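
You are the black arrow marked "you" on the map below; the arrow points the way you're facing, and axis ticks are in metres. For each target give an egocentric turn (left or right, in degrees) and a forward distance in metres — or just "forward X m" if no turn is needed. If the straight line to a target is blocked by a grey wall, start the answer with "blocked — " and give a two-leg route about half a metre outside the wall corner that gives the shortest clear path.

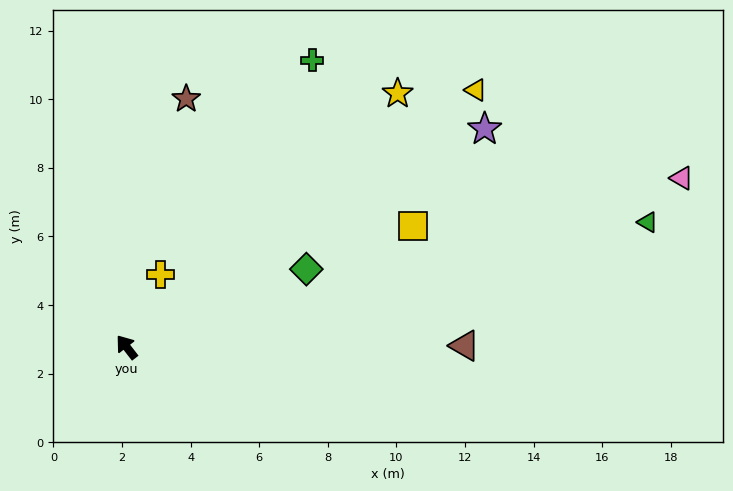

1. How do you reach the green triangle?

turn right 114°, forward 15.6 m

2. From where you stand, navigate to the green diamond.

turn right 104°, forward 5.7 m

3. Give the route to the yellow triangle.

turn right 91°, forward 12.6 m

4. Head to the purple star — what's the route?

turn right 96°, forward 12.2 m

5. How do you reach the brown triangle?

turn right 128°, forward 9.9 m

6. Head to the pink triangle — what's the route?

turn right 111°, forward 16.9 m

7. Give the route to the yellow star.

turn right 85°, forward 10.8 m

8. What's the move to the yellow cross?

turn right 63°, forward 2.3 m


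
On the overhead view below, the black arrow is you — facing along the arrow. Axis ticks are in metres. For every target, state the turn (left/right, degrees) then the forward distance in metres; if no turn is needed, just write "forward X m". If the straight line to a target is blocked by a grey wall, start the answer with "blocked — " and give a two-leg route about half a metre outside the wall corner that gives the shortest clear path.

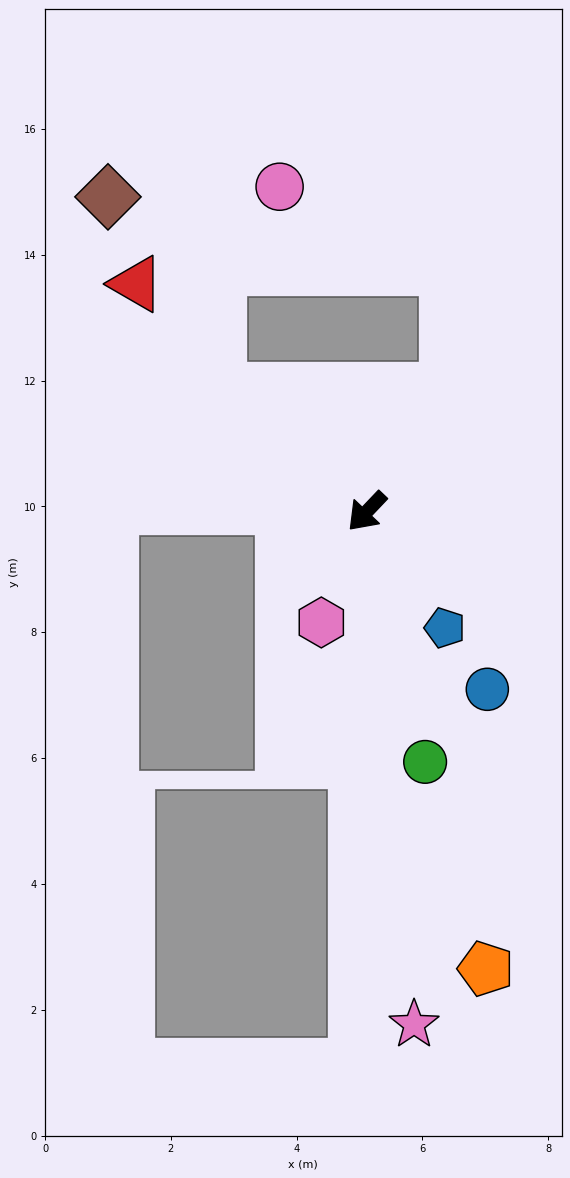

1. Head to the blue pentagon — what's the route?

turn left 77°, forward 2.2 m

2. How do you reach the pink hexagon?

turn left 21°, forward 1.9 m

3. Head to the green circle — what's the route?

turn left 57°, forward 4.1 m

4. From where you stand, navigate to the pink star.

turn left 49°, forward 8.2 m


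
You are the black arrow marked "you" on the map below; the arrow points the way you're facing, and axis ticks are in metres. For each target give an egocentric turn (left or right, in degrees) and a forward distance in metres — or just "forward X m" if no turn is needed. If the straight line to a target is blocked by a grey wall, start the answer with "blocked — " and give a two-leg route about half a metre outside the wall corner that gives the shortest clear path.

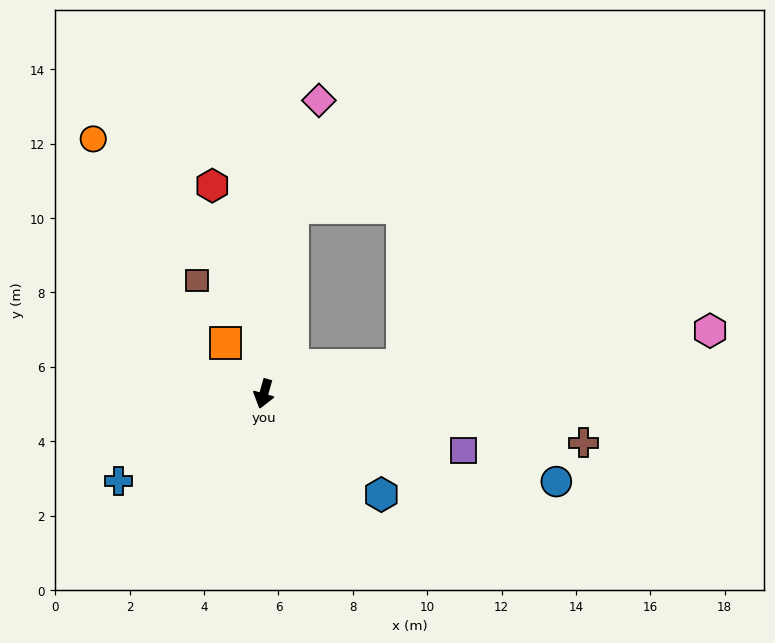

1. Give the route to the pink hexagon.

turn left 114°, forward 12.1 m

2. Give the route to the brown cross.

turn left 97°, forward 8.7 m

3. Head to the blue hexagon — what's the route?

turn left 65°, forward 4.2 m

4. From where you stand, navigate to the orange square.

turn right 127°, forward 1.7 m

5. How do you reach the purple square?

turn left 90°, forward 5.6 m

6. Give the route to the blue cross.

turn right 43°, forward 4.6 m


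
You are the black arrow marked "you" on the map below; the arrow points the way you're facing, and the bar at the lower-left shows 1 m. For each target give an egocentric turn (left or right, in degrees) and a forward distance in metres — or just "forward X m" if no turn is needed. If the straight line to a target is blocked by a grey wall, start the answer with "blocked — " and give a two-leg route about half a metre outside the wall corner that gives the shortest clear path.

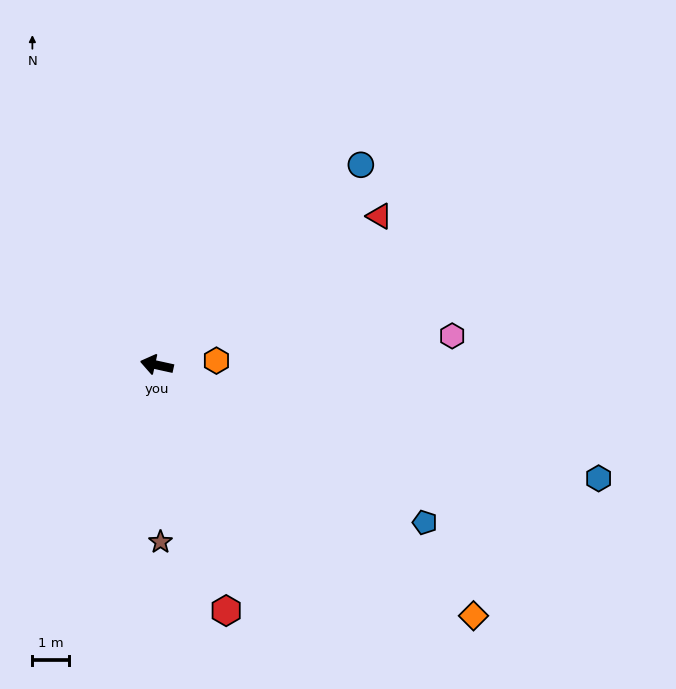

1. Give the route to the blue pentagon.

turn left 162°, forward 8.6 m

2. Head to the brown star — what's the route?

turn left 104°, forward 4.9 m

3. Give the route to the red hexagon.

turn left 118°, forward 7.0 m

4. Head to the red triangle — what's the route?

turn right 134°, forward 7.4 m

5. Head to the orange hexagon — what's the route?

turn right 163°, forward 1.6 m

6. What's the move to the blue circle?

turn right 123°, forward 7.9 m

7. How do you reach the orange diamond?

turn left 154°, forward 11.1 m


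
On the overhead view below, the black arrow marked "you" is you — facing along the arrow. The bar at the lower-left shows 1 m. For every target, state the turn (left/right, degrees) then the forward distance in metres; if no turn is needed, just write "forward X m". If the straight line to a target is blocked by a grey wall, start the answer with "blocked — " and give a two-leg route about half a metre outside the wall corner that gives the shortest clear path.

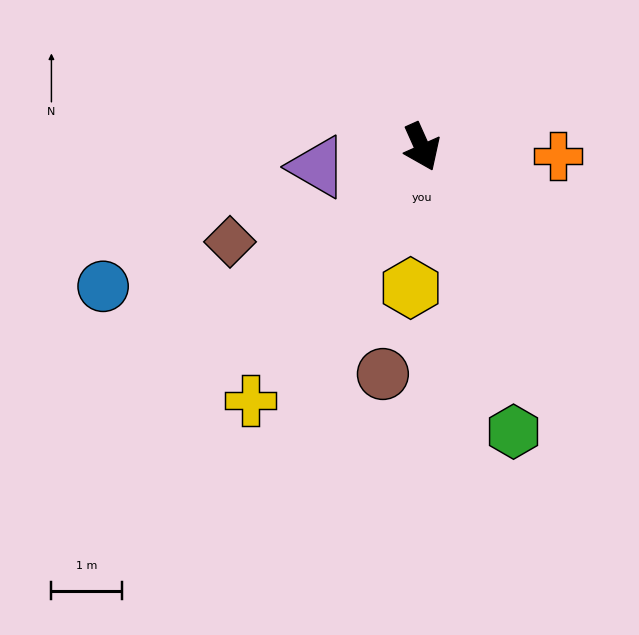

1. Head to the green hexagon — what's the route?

turn right 6°, forward 4.2 m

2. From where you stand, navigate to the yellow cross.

turn right 58°, forward 4.3 m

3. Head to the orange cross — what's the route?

turn left 62°, forward 1.9 m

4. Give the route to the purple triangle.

turn right 103°, forward 1.5 m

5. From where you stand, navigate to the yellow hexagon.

turn right 29°, forward 2.0 m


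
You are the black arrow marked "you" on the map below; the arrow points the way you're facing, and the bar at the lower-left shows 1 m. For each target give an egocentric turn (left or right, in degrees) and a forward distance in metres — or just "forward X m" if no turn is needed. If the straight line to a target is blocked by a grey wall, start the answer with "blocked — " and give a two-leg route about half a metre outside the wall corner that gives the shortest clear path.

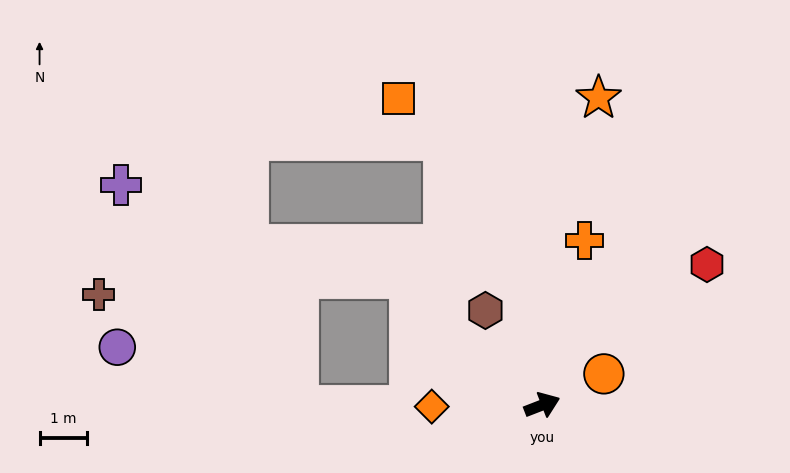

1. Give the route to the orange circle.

turn left 6°, forward 1.5 m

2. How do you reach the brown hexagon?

turn left 100°, forward 2.3 m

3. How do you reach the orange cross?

turn left 54°, forward 3.6 m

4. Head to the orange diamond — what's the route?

turn left 160°, forward 2.3 m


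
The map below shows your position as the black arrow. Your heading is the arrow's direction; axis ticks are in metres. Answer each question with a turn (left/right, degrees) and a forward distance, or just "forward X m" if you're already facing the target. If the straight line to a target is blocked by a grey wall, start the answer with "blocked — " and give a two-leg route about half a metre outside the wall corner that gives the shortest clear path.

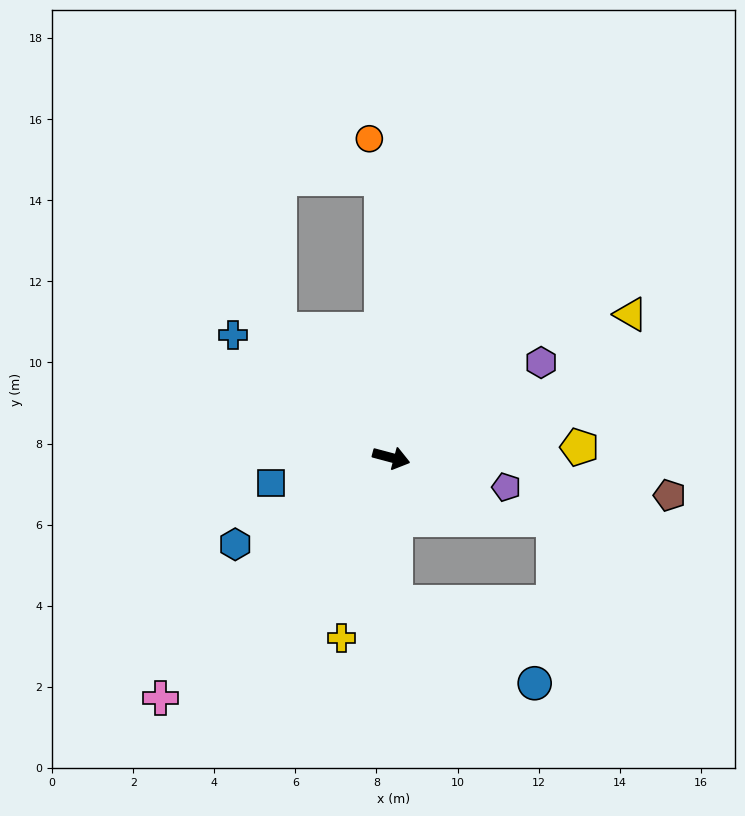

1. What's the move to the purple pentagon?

forward 2.9 m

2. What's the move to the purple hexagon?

turn left 47°, forward 4.4 m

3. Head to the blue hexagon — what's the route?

turn right 136°, forward 4.4 m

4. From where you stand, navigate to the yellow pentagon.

turn left 18°, forward 4.6 m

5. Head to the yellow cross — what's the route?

turn right 90°, forward 4.6 m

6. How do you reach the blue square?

turn right 153°, forward 3.0 m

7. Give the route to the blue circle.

blocked — turn right 73°, forward 3.6 m, then turn left 58°, forward 4.0 m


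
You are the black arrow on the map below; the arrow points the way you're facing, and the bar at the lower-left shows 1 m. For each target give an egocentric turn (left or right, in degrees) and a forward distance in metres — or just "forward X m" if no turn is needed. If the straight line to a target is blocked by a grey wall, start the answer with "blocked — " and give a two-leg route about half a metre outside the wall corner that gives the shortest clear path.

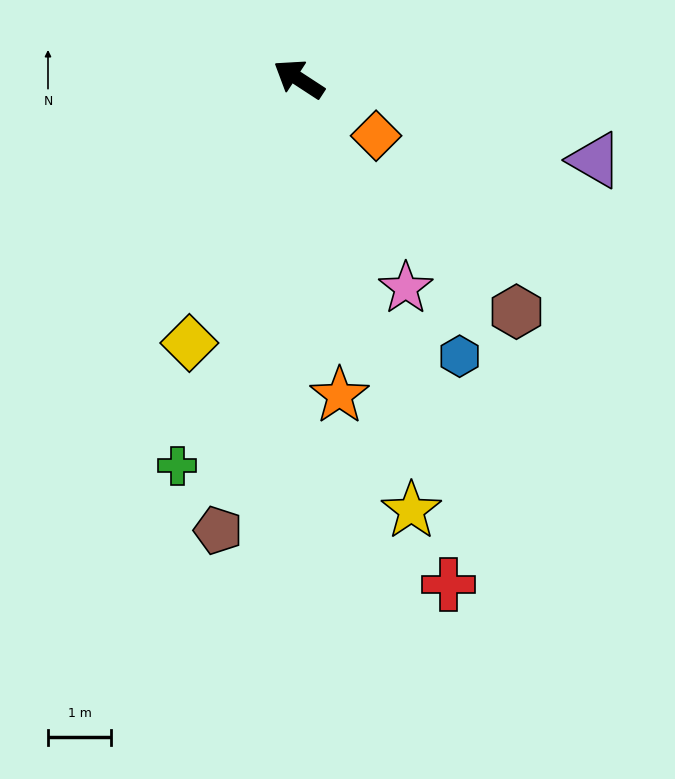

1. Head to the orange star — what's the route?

turn left 130°, forward 5.0 m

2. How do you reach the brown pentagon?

turn left 113°, forward 7.2 m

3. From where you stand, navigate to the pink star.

turn left 150°, forward 3.7 m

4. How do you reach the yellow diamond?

turn left 101°, forward 4.5 m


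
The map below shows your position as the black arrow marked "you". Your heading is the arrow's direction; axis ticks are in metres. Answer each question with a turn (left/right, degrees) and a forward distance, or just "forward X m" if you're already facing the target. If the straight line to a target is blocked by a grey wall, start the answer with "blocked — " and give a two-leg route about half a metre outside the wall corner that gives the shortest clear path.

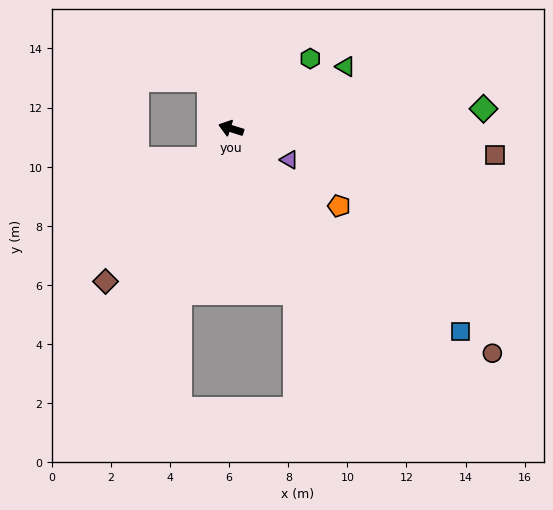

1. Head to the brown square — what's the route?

turn right 168°, forward 9.0 m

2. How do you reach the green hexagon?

turn right 121°, forward 3.6 m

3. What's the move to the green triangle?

turn right 134°, forward 4.4 m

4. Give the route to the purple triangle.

turn left 169°, forward 2.2 m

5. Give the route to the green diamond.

turn right 158°, forward 8.6 m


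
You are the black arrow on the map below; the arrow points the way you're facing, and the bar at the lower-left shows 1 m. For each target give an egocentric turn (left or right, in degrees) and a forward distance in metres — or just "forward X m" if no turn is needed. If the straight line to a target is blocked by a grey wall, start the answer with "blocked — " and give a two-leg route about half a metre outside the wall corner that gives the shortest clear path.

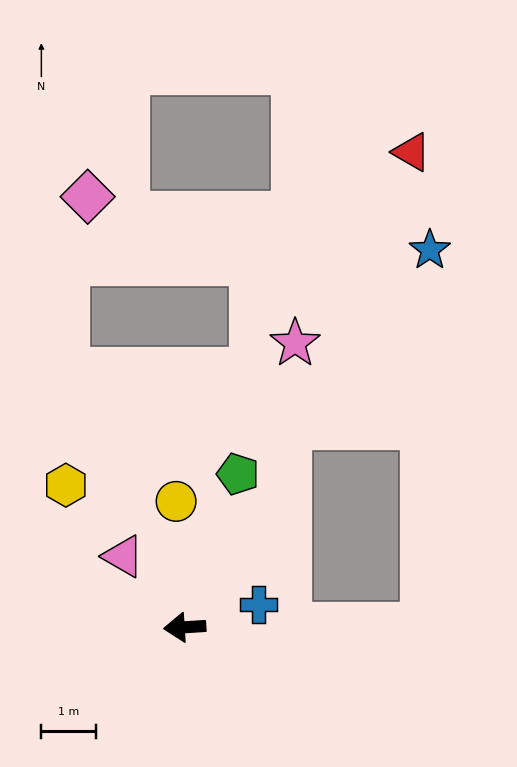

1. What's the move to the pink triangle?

turn right 53°, forward 1.7 m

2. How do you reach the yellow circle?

turn right 90°, forward 2.3 m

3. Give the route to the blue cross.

turn right 167°, forward 1.4 m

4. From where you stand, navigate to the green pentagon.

turn right 113°, forward 3.0 m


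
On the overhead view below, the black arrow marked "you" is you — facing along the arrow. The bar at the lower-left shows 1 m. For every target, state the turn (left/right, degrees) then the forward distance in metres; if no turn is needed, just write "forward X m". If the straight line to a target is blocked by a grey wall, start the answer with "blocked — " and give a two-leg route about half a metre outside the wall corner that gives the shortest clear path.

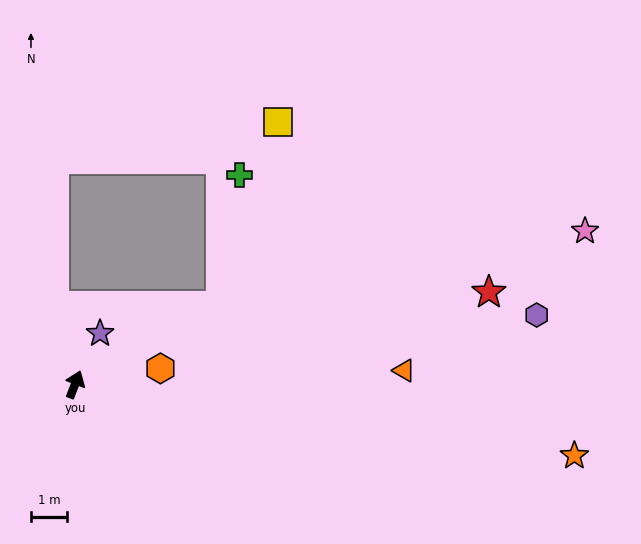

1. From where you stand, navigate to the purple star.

turn right 5°, forward 1.6 m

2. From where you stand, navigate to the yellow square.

blocked — turn right 41°, forward 4.6 m, then turn left 45°, forward 5.3 m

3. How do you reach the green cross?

blocked — turn right 41°, forward 4.6 m, then turn left 54°, forward 3.7 m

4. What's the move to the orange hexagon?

turn right 58°, forward 2.4 m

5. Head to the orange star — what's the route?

turn right 77°, forward 14.0 m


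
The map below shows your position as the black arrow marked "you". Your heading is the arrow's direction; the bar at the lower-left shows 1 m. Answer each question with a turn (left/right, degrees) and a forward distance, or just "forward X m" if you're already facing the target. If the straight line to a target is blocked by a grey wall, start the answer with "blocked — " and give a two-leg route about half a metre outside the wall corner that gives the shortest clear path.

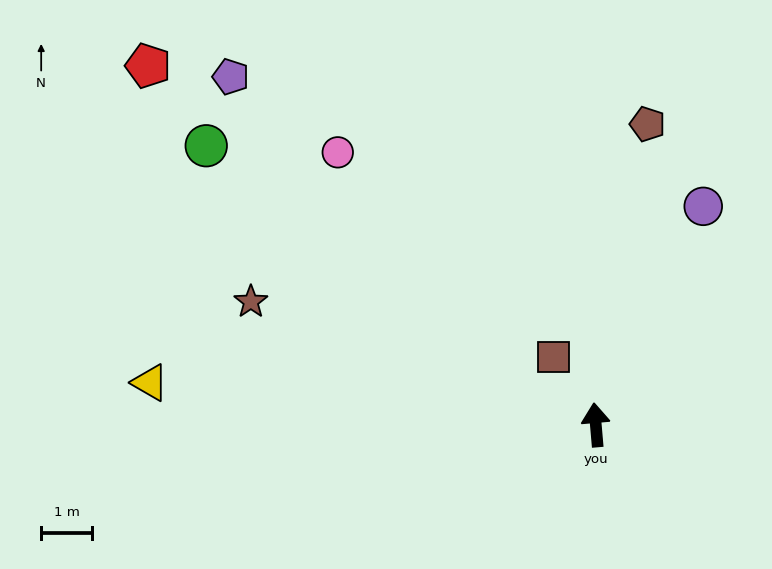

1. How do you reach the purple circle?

turn right 31°, forward 4.8 m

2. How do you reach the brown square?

turn left 27°, forward 1.6 m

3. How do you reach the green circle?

turn left 49°, forward 9.4 m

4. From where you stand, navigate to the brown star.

turn left 65°, forward 7.2 m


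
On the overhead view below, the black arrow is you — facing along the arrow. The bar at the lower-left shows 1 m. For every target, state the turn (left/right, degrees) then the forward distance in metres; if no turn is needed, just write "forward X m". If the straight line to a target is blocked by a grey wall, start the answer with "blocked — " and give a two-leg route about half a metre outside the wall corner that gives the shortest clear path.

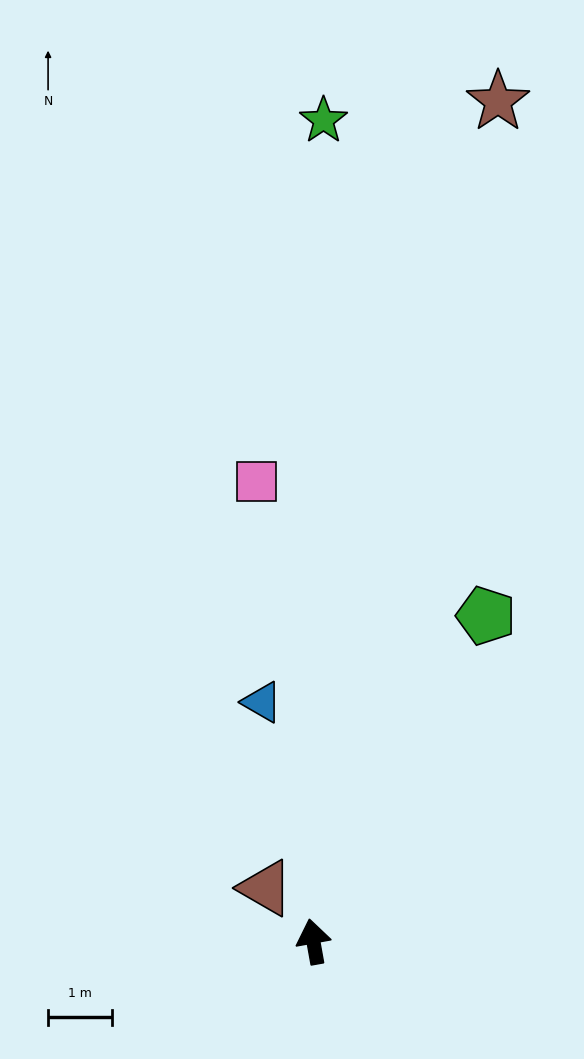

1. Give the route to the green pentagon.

turn right 38°, forward 5.8 m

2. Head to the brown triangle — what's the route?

turn left 32°, forward 1.1 m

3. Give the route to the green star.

turn right 11°, forward 12.9 m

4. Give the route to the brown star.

turn right 23°, forward 13.5 m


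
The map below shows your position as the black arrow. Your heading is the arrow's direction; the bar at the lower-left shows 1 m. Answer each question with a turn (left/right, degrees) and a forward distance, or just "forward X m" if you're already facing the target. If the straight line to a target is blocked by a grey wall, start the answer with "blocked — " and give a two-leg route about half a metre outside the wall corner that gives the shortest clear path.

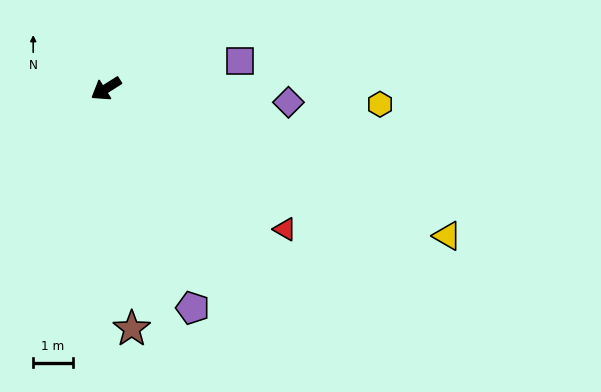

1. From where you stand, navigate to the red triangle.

turn left 110°, forward 5.8 m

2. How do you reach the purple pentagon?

turn left 79°, forward 6.0 m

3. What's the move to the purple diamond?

turn left 143°, forward 4.7 m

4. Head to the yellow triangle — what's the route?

turn left 124°, forward 9.5 m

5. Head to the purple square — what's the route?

turn left 159°, forward 3.5 m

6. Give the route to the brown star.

turn left 64°, forward 6.1 m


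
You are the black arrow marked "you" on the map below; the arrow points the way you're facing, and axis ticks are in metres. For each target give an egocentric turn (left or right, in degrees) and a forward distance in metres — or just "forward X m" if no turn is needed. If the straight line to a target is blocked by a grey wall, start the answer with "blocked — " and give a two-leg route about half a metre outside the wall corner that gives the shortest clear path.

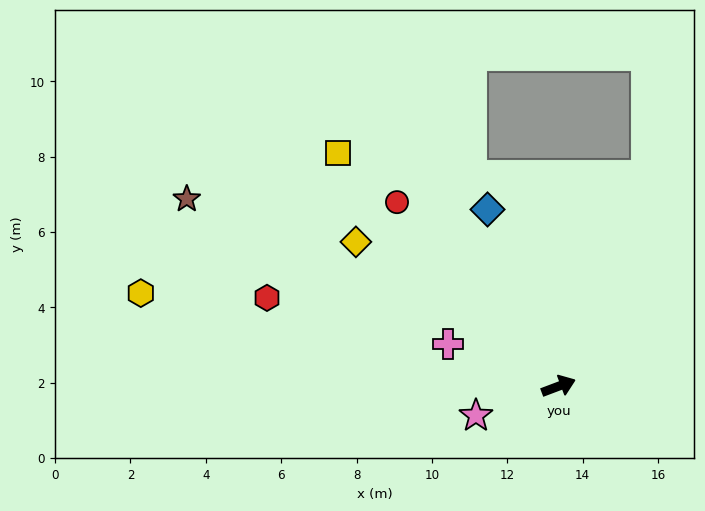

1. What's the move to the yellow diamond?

turn left 124°, forward 6.6 m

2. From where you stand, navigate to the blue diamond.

turn left 91°, forward 5.1 m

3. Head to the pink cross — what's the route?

turn left 138°, forward 3.1 m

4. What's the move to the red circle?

turn left 111°, forward 6.5 m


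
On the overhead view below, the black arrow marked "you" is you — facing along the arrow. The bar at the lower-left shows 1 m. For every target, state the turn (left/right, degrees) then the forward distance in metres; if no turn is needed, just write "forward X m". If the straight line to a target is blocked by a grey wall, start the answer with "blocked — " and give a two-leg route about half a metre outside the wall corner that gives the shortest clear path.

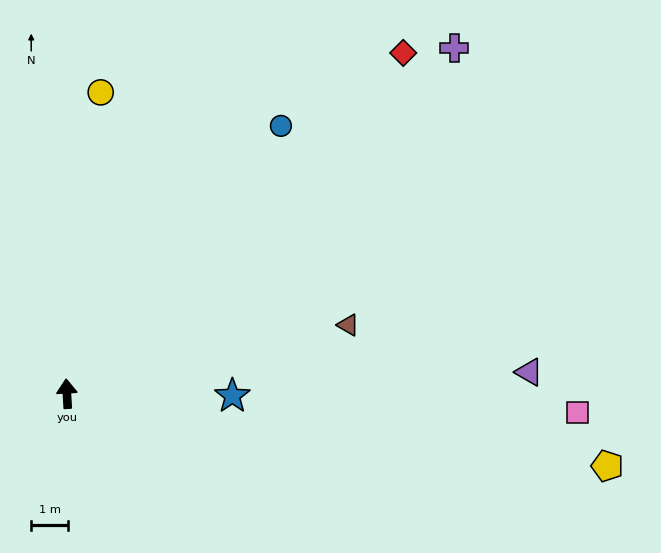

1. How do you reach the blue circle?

turn right 42°, forward 9.3 m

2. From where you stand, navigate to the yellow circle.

turn right 10°, forward 8.2 m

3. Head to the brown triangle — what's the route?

turn right 80°, forward 7.9 m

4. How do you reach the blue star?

turn right 94°, forward 4.5 m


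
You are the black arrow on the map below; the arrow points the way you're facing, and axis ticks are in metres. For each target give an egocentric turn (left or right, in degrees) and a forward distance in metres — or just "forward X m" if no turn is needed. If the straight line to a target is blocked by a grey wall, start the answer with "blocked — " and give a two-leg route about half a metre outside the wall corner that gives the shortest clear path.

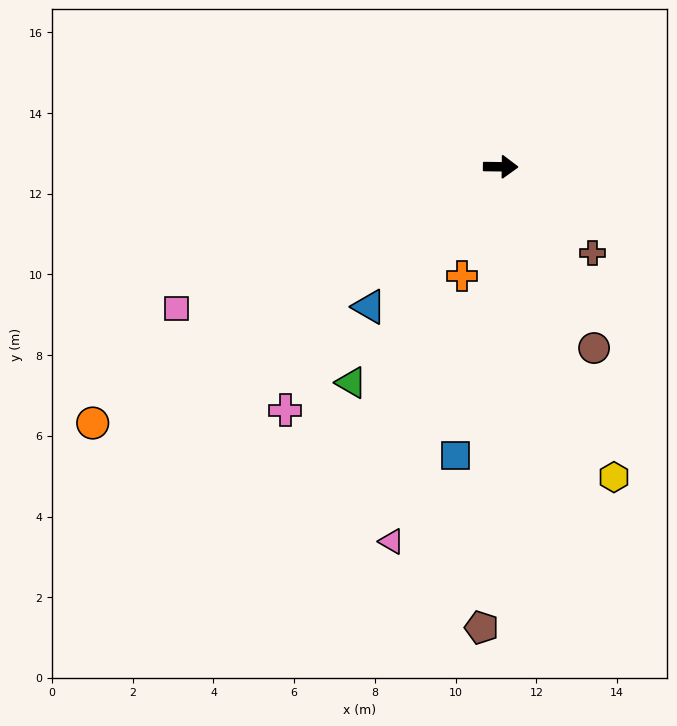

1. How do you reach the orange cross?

turn right 109°, forward 2.9 m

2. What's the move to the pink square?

turn right 156°, forward 8.8 m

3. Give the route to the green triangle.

turn right 124°, forward 6.5 m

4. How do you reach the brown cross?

turn right 43°, forward 3.1 m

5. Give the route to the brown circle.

turn right 62°, forward 5.1 m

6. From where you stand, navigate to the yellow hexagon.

turn right 69°, forward 8.2 m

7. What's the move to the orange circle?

turn right 147°, forward 11.9 m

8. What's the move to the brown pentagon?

turn right 92°, forward 11.4 m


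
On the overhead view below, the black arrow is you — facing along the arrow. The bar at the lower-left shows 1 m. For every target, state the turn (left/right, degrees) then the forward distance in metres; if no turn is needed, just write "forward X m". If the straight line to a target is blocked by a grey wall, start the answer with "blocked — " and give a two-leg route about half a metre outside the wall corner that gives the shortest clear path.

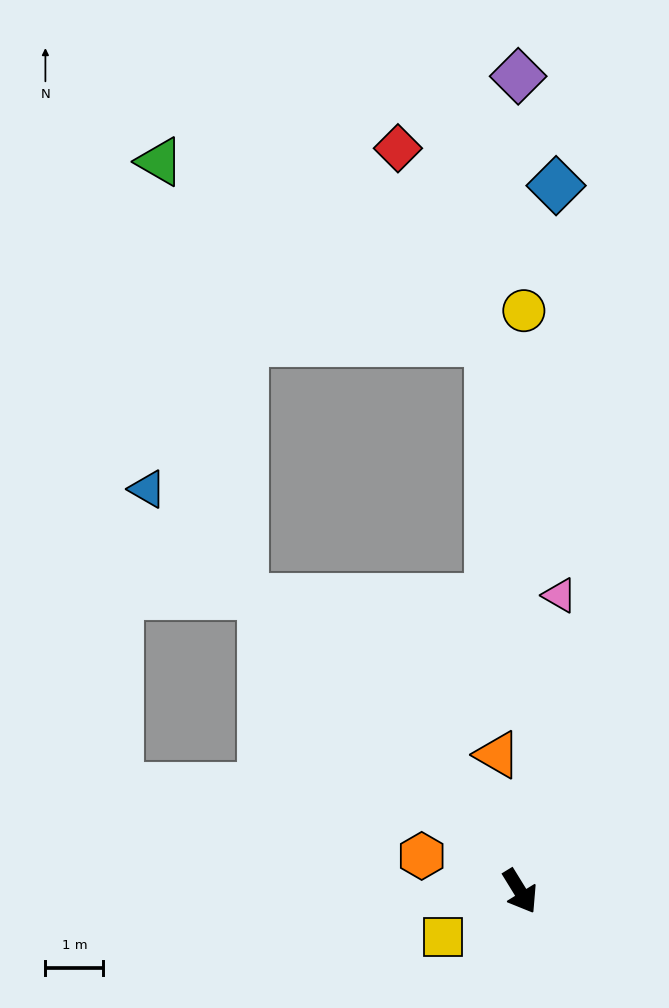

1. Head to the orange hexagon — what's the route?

turn right 141°, forward 1.8 m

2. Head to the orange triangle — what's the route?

turn left 158°, forward 2.4 m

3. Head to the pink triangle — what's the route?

turn left 141°, forward 5.2 m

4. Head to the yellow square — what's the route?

turn right 91°, forward 1.5 m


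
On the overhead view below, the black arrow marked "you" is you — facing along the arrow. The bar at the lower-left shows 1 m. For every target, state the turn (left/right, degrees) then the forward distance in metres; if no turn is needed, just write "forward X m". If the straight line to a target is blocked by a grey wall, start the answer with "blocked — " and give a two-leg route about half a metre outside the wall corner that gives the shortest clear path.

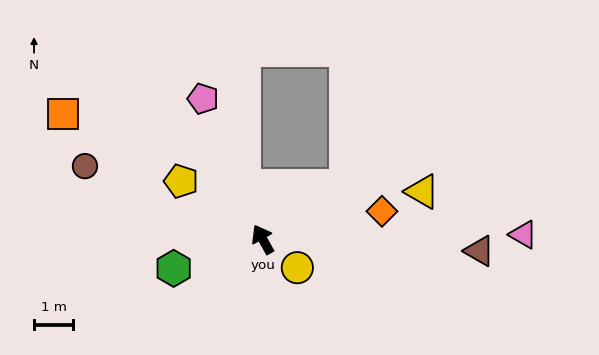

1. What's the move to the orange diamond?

turn right 106°, forward 3.2 m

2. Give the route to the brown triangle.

turn right 122°, forward 5.6 m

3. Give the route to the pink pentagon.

turn right 6°, forward 3.9 m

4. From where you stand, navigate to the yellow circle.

turn right 159°, forward 1.2 m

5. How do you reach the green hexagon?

turn left 79°, forward 2.4 m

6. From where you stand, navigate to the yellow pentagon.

turn left 25°, forward 2.6 m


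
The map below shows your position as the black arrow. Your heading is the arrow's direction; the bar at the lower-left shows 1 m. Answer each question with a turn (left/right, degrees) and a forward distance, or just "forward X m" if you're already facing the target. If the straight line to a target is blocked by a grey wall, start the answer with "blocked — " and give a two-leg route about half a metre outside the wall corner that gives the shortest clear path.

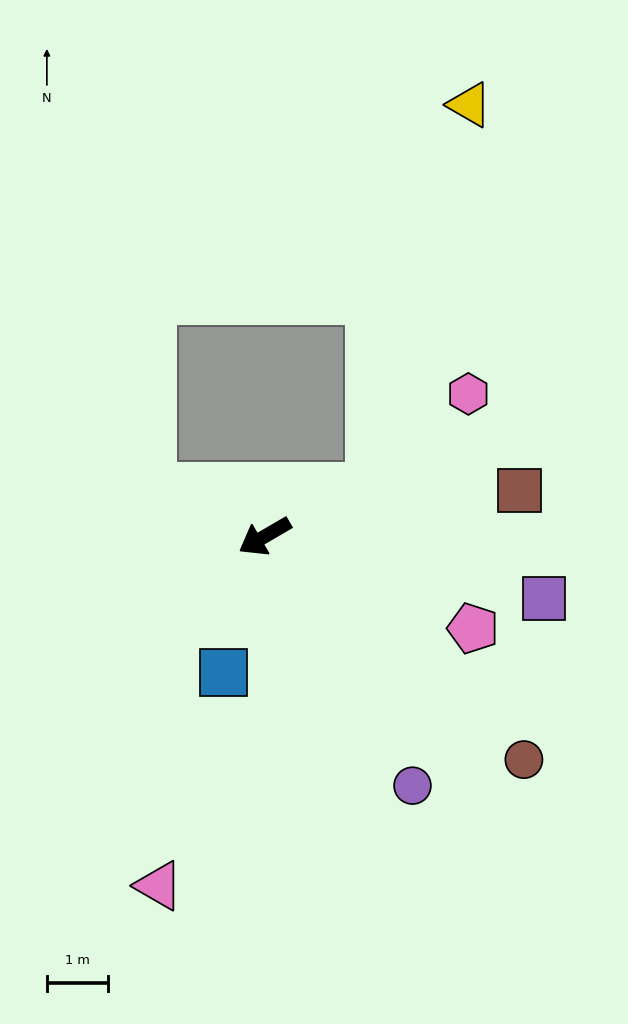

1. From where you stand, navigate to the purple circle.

turn left 90°, forward 4.8 m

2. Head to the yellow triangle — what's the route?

blocked — turn left 174°, forward 1.9 m, then turn left 51°, forward 6.5 m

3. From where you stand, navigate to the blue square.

turn left 43°, forward 2.3 m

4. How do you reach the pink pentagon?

turn left 126°, forward 3.7 m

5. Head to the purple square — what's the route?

turn left 137°, forward 4.7 m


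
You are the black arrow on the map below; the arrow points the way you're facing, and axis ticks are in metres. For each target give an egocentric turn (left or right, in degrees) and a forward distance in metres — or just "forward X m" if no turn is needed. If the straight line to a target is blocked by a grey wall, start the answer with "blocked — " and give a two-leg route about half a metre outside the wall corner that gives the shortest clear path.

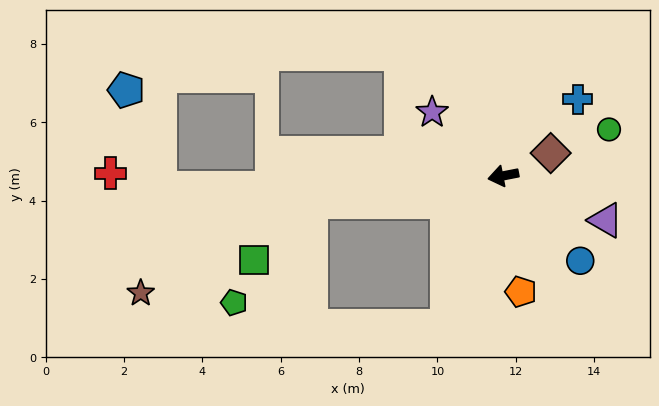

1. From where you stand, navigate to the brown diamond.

turn right 165°, forward 1.3 m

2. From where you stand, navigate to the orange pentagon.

turn left 88°, forward 3.0 m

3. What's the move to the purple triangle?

turn left 145°, forward 2.8 m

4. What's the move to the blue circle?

turn left 121°, forward 2.9 m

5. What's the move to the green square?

blocked — turn right 3°, forward 4.9 m, then turn left 37°, forward 2.1 m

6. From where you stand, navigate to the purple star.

turn right 53°, forward 2.4 m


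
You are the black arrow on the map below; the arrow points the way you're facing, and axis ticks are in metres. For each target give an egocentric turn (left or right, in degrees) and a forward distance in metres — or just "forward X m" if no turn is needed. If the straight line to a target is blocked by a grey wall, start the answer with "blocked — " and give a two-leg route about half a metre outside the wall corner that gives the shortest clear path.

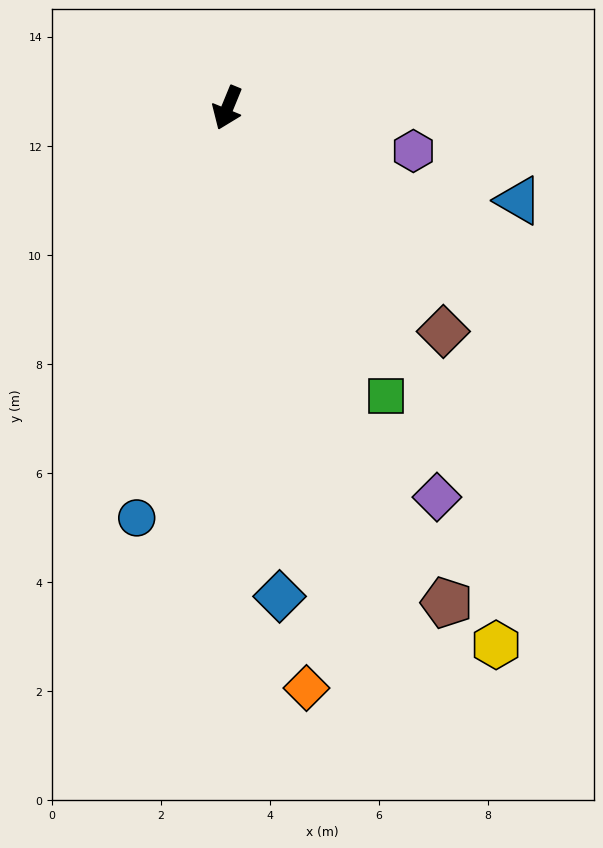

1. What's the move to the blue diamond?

turn left 28°, forward 9.0 m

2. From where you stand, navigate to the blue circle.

turn left 10°, forward 7.7 m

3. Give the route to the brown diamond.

turn left 66°, forward 5.7 m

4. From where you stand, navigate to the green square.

turn left 51°, forward 6.0 m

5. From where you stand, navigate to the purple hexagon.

turn left 99°, forward 3.5 m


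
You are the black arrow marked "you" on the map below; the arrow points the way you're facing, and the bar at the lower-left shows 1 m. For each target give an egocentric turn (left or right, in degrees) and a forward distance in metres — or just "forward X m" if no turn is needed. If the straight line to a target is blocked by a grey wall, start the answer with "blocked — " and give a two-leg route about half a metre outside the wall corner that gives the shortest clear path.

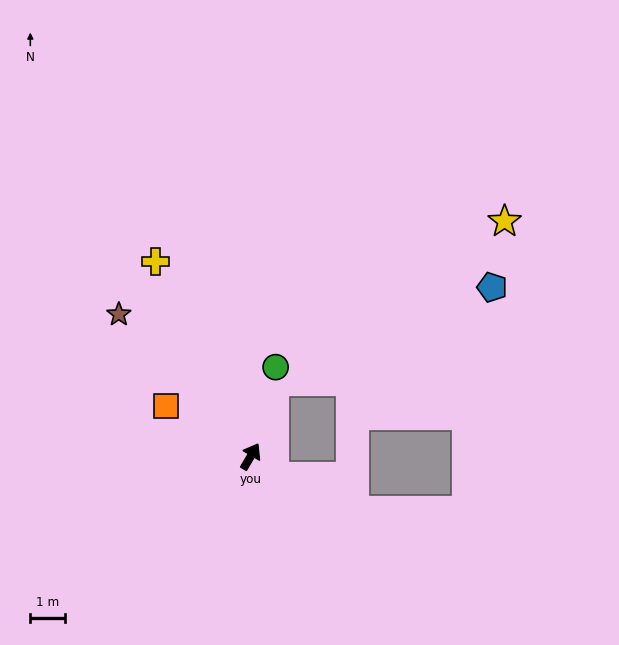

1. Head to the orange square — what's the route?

turn left 90°, forward 2.9 m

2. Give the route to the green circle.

turn left 15°, forward 2.7 m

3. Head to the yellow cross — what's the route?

turn left 56°, forward 6.3 m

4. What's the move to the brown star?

turn left 73°, forward 5.6 m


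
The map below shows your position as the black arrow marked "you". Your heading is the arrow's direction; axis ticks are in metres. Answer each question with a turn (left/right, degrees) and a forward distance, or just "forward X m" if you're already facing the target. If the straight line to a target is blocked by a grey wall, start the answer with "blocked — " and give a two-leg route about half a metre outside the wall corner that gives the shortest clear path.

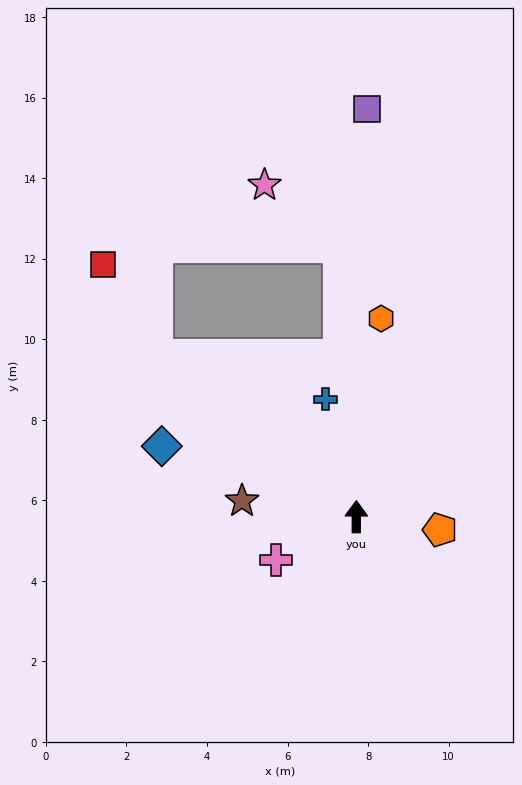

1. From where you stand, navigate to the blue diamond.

turn left 70°, forward 5.1 m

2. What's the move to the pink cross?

turn left 118°, forward 2.3 m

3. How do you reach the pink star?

blocked — turn left 4°, forward 6.7 m, then turn left 48°, forward 2.4 m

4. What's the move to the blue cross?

turn left 15°, forward 3.0 m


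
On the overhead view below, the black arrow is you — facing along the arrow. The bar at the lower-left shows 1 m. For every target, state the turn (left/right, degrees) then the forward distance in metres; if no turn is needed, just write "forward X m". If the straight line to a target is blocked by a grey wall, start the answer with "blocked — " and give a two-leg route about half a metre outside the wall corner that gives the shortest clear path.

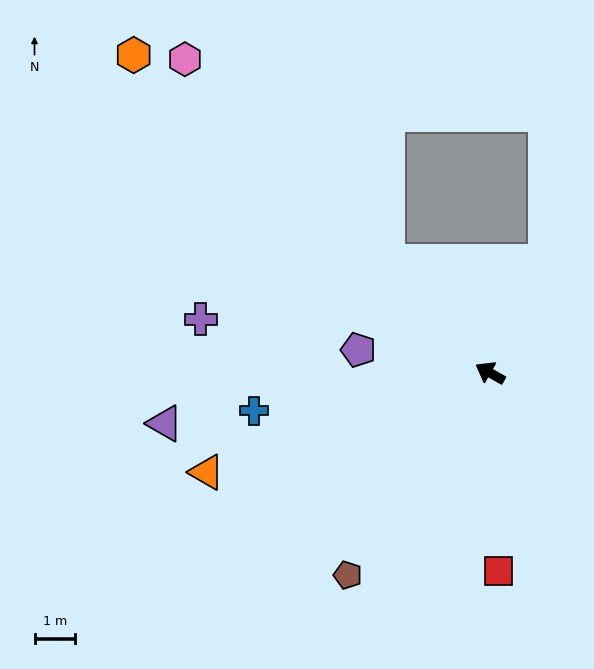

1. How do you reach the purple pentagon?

turn left 20°, forward 3.3 m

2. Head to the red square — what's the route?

turn left 122°, forward 4.9 m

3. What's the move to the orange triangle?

turn left 49°, forward 7.4 m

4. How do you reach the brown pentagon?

turn left 85°, forward 6.1 m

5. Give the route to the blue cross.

turn left 39°, forward 5.9 m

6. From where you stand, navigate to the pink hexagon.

turn right 16°, forward 10.8 m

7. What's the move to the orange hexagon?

turn right 12°, forward 11.7 m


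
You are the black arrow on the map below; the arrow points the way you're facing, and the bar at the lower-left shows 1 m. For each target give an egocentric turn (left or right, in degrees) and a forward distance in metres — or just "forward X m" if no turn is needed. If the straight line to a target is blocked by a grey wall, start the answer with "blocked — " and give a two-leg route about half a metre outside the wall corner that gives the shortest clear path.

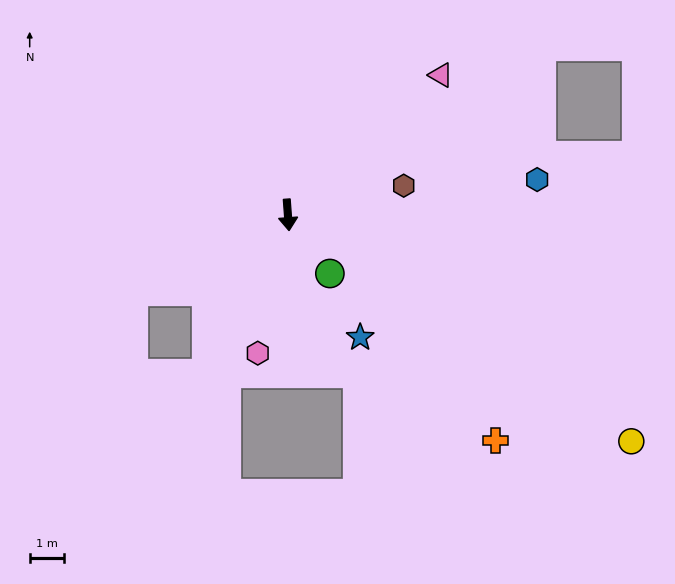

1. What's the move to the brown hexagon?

turn left 100°, forward 3.5 m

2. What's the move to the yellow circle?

turn left 52°, forward 12.0 m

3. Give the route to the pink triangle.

turn left 128°, forward 6.0 m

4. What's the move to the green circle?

turn left 31°, forward 2.1 m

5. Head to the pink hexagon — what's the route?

turn right 16°, forward 4.1 m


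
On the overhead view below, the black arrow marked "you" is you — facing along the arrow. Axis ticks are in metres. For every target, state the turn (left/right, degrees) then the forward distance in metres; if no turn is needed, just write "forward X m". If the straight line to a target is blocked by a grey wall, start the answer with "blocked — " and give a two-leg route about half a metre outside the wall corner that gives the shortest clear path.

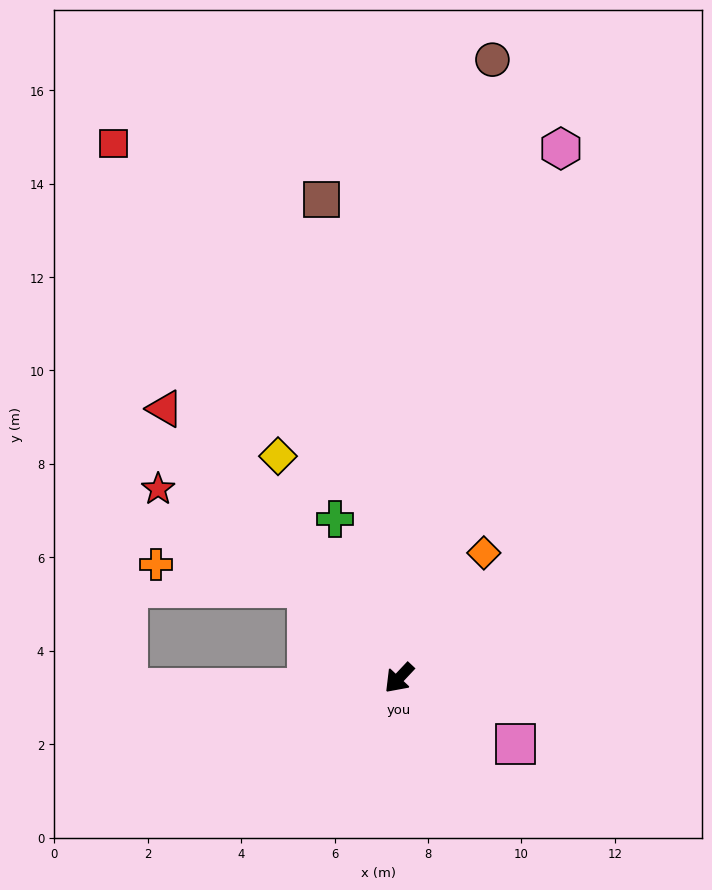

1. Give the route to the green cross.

turn right 115°, forward 3.7 m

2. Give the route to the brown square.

turn right 128°, forward 10.4 m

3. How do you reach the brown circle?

turn right 145°, forward 13.4 m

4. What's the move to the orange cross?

blocked — turn right 91°, forward 2.7 m, then turn left 35°, forward 3.3 m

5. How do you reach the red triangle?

turn right 96°, forward 7.6 m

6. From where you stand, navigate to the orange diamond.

turn right 171°, forward 3.2 m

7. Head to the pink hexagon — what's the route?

turn right 154°, forward 11.9 m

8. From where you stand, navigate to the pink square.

turn left 104°, forward 2.9 m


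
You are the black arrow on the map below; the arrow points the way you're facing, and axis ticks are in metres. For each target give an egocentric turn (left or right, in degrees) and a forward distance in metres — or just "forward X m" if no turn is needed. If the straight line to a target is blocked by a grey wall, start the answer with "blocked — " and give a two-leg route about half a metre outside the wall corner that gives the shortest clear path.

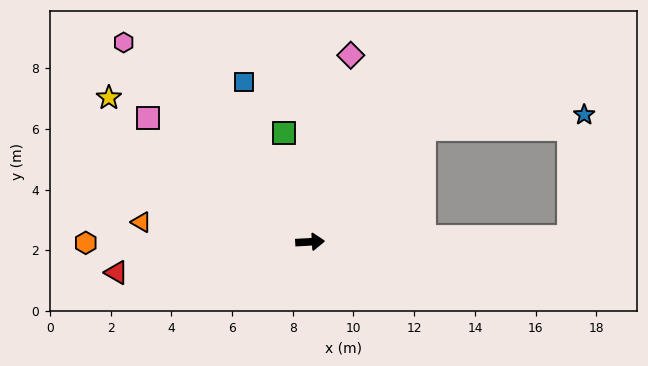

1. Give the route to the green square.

turn left 100°, forward 3.7 m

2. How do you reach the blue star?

blocked — turn left 42°, forward 5.3 m, then turn right 40°, forward 5.3 m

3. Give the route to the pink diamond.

turn left 75°, forward 6.3 m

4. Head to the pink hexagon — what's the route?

turn left 130°, forward 9.0 m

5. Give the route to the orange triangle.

turn left 170°, forward 5.6 m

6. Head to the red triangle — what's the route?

turn right 174°, forward 6.5 m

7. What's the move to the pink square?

turn left 139°, forward 6.7 m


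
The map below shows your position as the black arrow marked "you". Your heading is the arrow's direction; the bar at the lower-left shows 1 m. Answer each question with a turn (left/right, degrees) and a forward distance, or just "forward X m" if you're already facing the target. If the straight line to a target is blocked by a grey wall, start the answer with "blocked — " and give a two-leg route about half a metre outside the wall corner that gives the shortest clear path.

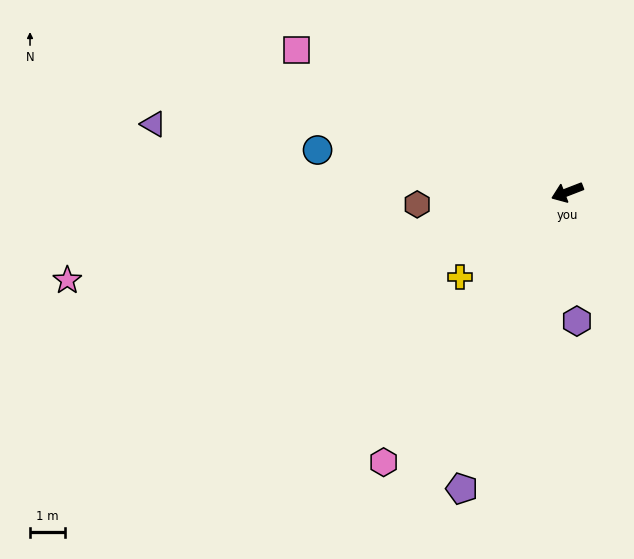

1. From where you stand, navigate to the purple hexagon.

turn left 73°, forward 3.8 m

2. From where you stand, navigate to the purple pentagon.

turn left 49°, forward 9.1 m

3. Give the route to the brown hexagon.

turn right 17°, forward 4.4 m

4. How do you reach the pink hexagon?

turn left 35°, forward 9.5 m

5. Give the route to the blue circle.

turn right 31°, forward 7.3 m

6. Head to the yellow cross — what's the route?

turn left 17°, forward 4.0 m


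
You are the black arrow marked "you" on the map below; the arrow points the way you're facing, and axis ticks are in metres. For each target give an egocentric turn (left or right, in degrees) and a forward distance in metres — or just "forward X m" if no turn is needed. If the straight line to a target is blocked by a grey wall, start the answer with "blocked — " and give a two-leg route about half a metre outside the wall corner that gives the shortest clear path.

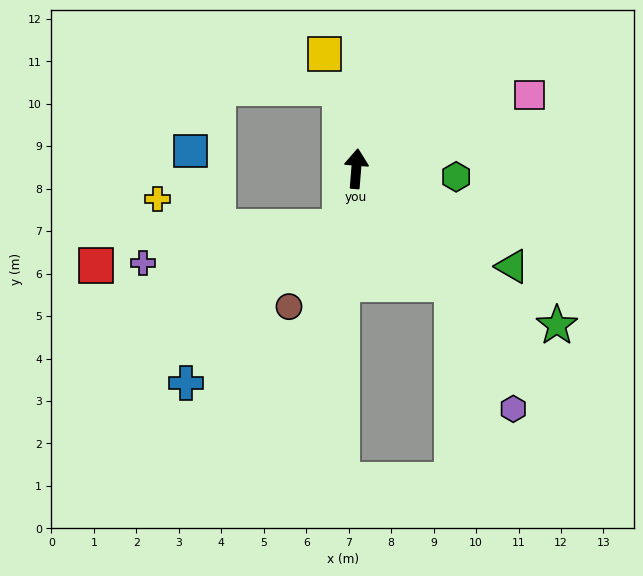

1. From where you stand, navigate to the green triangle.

turn right 117°, forward 4.3 m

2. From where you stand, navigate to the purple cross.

blocked — turn left 169°, forward 1.4 m, then turn right 64°, forward 4.7 m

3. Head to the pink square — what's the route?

turn right 62°, forward 4.4 m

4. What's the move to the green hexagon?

turn right 90°, forward 2.4 m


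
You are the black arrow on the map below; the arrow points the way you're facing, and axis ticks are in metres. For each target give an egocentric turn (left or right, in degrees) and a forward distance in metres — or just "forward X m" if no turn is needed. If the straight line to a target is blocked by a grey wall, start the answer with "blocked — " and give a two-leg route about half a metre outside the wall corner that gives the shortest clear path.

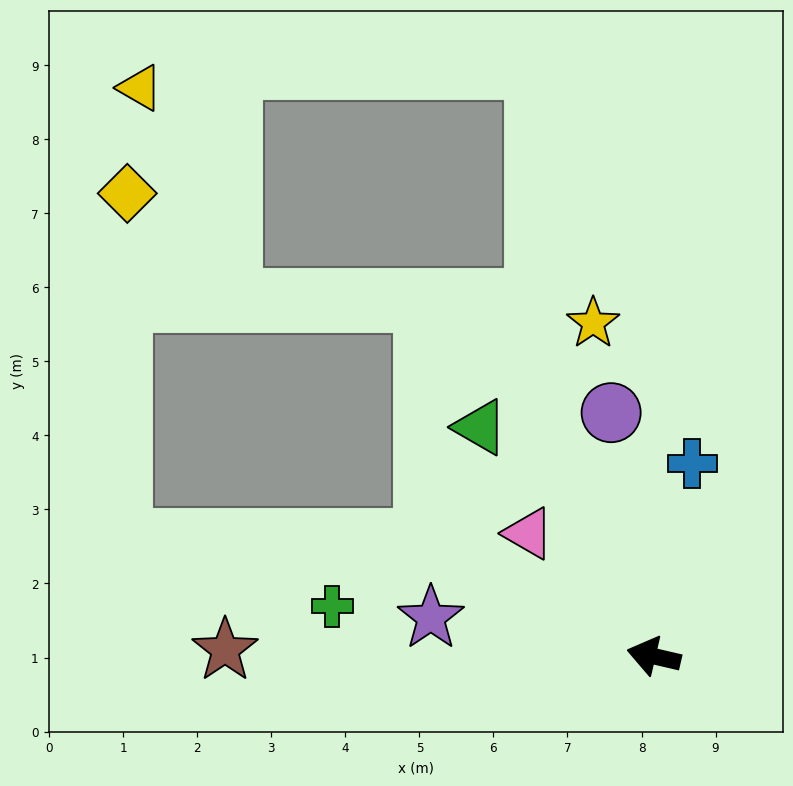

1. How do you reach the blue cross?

turn right 88°, forward 2.7 m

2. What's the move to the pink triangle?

turn right 31°, forward 2.4 m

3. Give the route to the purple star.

turn left 3°, forward 3.1 m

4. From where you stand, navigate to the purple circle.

turn right 67°, forward 3.3 m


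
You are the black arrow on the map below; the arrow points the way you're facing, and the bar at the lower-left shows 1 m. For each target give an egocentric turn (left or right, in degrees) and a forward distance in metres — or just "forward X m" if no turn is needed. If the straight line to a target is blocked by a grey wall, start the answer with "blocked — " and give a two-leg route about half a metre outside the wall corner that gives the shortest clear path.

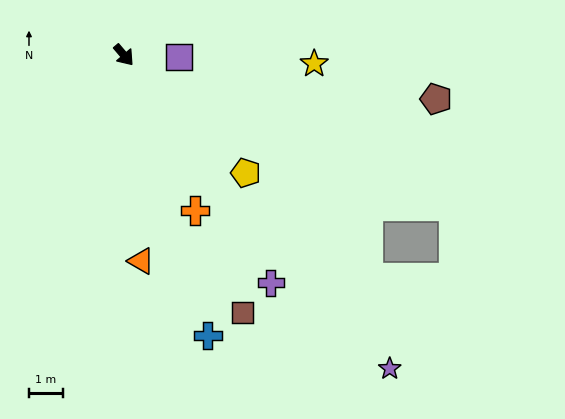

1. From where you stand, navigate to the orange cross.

turn right 16°, forward 5.1 m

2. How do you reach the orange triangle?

turn right 36°, forward 6.2 m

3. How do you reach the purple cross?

turn right 8°, forward 8.1 m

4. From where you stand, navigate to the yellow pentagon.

turn left 6°, forward 5.1 m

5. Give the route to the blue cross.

turn right 24°, forward 8.7 m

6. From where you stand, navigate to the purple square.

turn left 48°, forward 1.6 m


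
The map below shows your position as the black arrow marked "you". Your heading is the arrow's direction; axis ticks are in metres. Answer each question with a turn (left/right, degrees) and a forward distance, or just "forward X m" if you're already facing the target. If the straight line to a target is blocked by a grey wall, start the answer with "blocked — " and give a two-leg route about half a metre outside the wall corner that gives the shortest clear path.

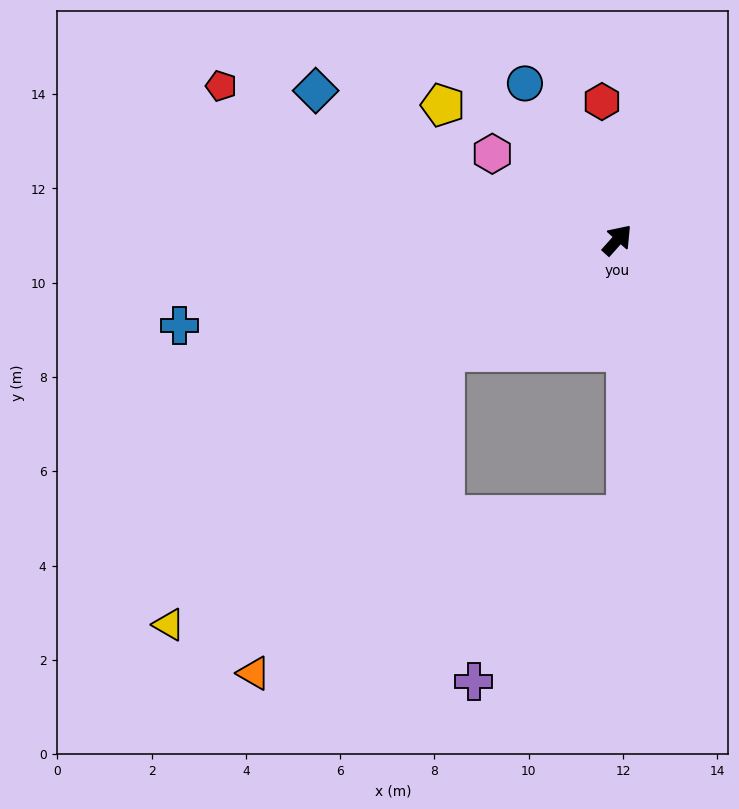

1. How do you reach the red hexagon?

turn left 48°, forward 3.0 m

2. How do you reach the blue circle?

turn left 72°, forward 3.9 m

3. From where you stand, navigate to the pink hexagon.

turn left 97°, forward 3.2 m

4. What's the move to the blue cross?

turn left 143°, forward 9.5 m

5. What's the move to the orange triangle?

blocked — turn left 165°, forward 4.3 m, then turn left 26°, forward 7.9 m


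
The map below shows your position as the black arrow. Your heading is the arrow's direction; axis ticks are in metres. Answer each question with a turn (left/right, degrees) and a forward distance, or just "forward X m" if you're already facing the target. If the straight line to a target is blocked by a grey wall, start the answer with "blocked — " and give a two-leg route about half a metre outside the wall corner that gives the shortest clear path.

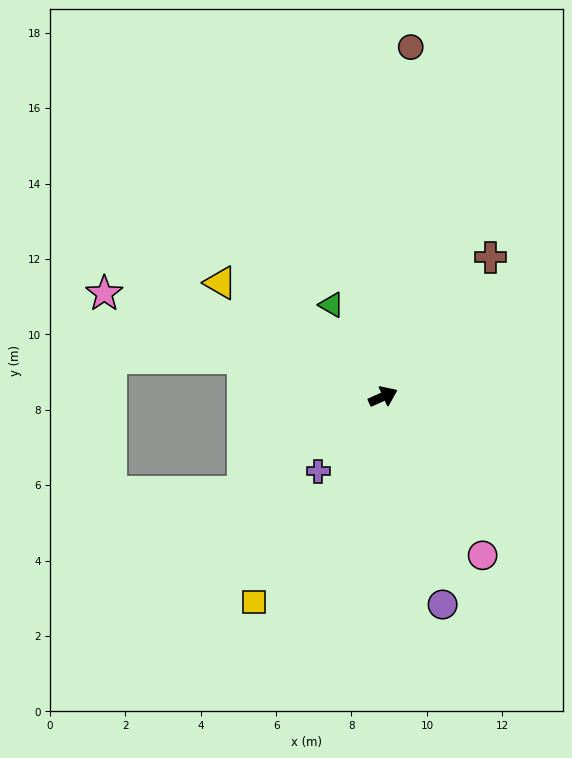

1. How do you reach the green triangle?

turn left 95°, forward 2.8 m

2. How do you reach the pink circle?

turn right 82°, forward 5.0 m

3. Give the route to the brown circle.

turn left 61°, forward 9.3 m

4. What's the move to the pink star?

turn left 135°, forward 7.9 m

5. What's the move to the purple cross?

turn right 155°, forward 2.6 m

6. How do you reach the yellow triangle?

turn left 121°, forward 5.3 m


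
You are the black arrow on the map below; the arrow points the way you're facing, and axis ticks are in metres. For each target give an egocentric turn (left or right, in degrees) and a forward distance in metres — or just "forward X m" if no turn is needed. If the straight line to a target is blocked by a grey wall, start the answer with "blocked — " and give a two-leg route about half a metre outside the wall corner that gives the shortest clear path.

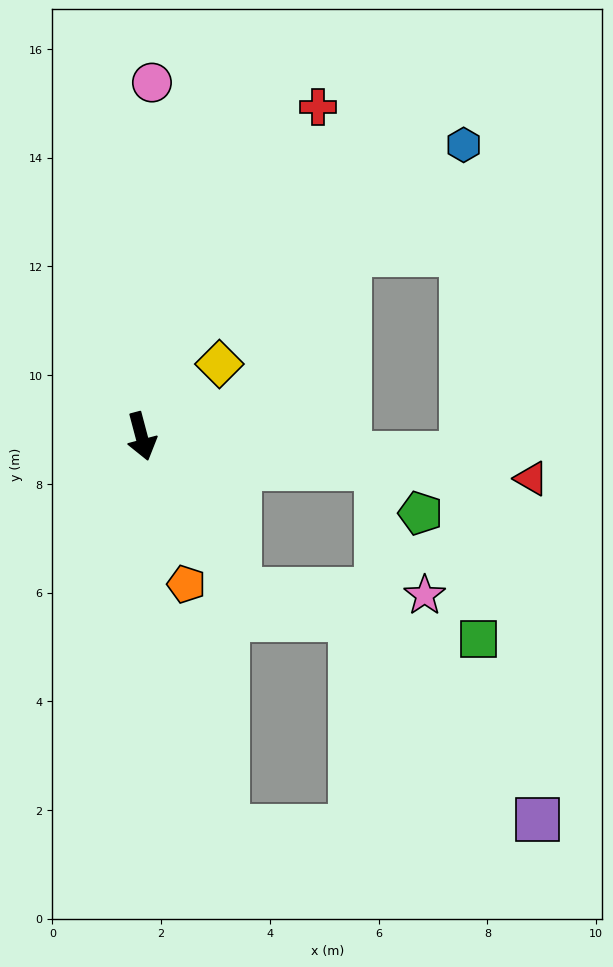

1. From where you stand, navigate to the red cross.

turn left 137°, forward 6.9 m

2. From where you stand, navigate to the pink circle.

turn left 163°, forward 6.5 m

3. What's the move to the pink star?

blocked — turn left 17°, forward 3.4 m, then turn left 57°, forward 3.4 m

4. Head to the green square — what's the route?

blocked — turn left 17°, forward 3.4 m, then turn left 47°, forward 4.5 m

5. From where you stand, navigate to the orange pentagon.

turn left 2°, forward 2.8 m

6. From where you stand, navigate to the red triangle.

turn left 69°, forward 7.2 m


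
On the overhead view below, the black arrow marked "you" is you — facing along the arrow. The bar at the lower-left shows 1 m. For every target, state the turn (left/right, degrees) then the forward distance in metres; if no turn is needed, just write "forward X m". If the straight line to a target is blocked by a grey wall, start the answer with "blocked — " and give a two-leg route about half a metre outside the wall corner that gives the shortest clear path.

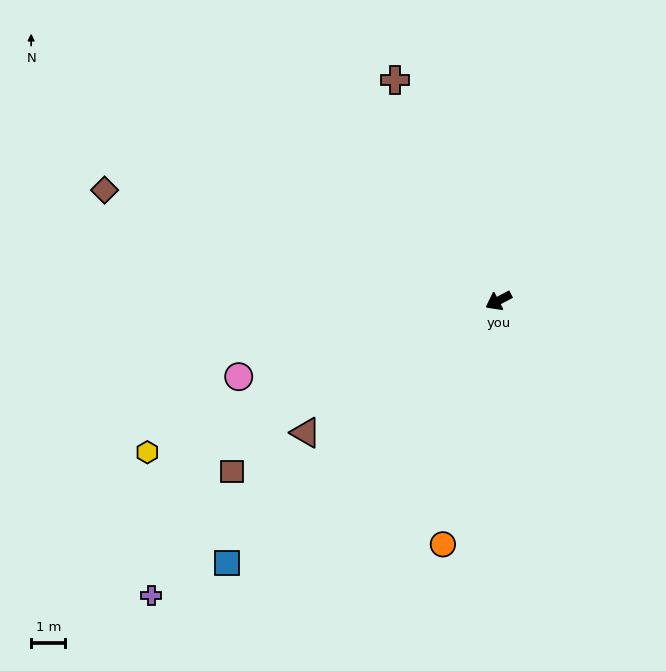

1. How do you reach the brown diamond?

turn right 43°, forward 11.9 m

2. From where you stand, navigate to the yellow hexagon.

turn right 4°, forward 11.1 m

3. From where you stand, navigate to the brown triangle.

turn left 7°, forward 6.8 m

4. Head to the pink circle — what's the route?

turn right 11°, forward 7.9 m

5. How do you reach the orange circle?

turn left 49°, forward 7.3 m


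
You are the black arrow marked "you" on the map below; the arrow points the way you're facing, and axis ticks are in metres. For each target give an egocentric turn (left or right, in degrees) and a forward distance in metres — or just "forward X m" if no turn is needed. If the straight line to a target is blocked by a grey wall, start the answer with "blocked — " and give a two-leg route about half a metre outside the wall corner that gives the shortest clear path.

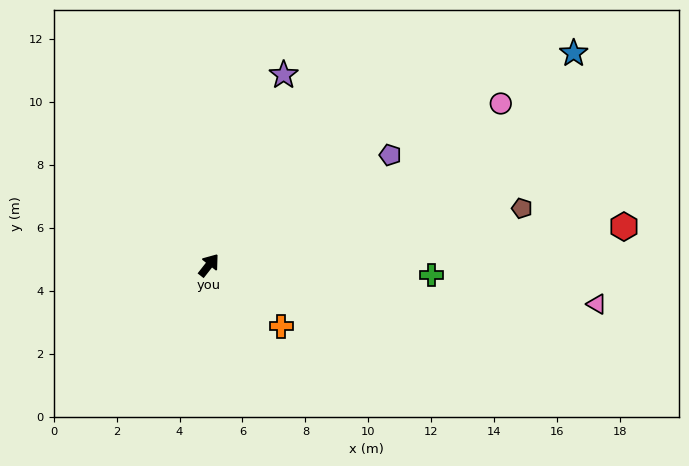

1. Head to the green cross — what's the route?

turn right 54°, forward 7.1 m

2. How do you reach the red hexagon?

turn right 47°, forward 13.2 m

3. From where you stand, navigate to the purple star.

turn left 17°, forward 6.5 m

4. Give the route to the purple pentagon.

turn right 21°, forward 6.7 m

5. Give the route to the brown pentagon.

turn right 42°, forward 10.1 m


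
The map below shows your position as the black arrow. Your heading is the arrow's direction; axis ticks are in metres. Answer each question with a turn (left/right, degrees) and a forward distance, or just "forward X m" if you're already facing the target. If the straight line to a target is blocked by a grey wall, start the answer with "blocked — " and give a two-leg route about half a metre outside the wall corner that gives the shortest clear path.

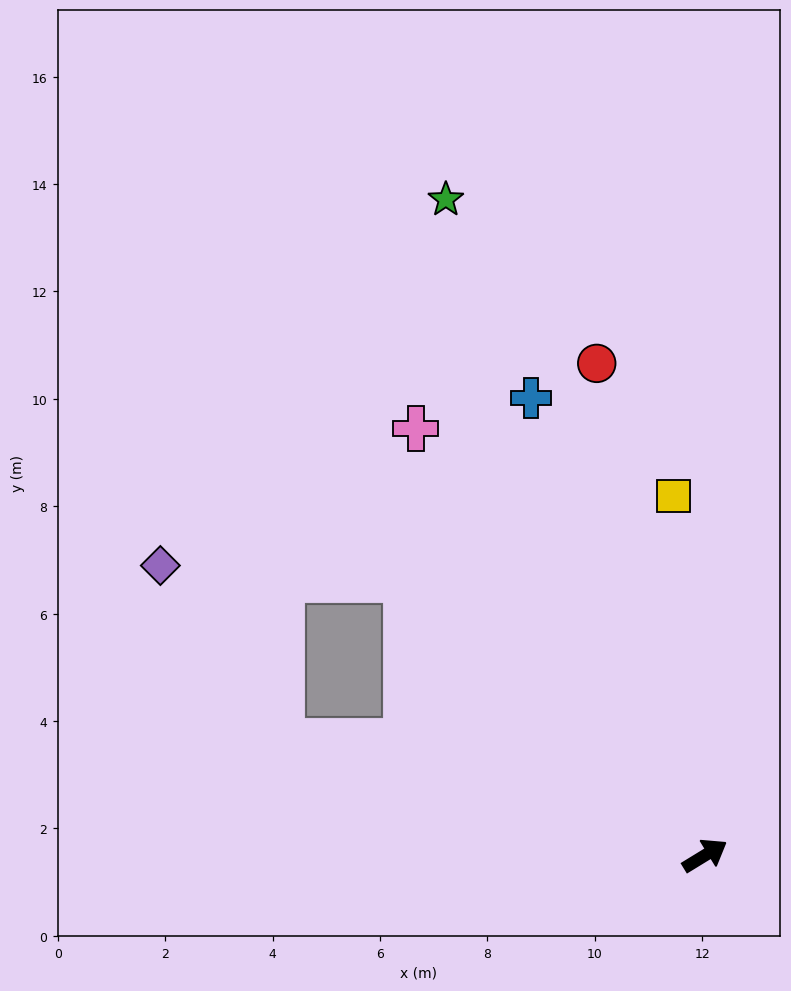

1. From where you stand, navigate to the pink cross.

turn left 93°, forward 9.6 m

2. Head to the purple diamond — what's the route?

blocked — turn left 133°, forward 8.2 m, then turn right 40°, forward 4.0 m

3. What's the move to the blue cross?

turn left 79°, forward 9.1 m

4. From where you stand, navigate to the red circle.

turn left 71°, forward 9.4 m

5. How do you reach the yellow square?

turn left 64°, forward 6.7 m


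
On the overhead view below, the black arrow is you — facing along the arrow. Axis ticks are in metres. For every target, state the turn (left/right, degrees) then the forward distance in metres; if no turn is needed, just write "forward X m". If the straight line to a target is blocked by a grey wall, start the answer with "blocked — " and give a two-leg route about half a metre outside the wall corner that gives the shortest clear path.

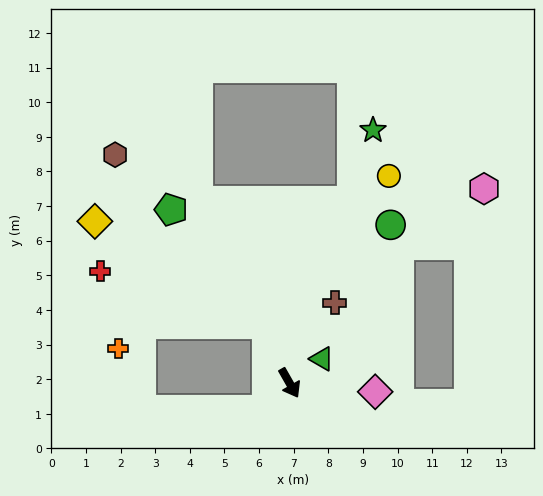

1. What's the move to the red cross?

blocked — turn left 172°, forward 1.8 m, then turn left 51°, forward 5.1 m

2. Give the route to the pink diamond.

turn left 55°, forward 2.5 m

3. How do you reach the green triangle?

turn left 97°, forward 1.2 m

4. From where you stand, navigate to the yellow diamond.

blocked — turn left 172°, forward 1.8 m, then turn left 37°, forward 5.8 m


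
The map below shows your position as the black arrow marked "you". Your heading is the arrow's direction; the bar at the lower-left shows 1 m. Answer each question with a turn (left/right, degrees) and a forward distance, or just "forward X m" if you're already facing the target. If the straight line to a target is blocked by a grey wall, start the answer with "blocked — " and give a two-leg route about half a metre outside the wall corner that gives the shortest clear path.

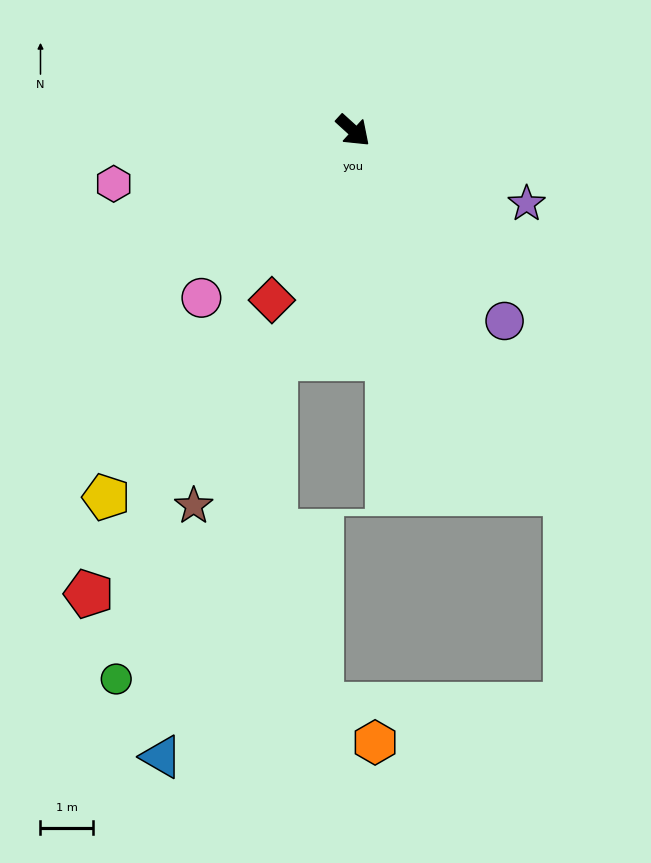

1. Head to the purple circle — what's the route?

turn right 9°, forward 4.7 m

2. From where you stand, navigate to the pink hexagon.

turn right 125°, forward 4.7 m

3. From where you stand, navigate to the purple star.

turn left 19°, forward 3.6 m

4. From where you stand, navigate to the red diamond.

turn right 73°, forward 3.6 m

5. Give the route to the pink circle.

turn right 90°, forward 4.3 m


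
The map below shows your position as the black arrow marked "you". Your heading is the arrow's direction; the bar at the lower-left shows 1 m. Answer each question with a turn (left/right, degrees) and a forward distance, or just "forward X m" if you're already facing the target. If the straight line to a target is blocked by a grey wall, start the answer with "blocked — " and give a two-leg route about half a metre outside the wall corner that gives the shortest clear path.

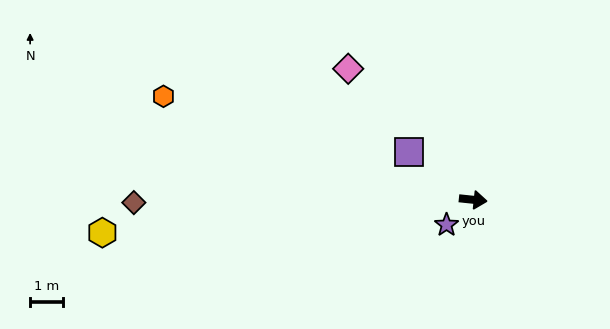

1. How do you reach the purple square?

turn left 149°, forward 2.4 m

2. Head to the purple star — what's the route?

turn right 131°, forward 1.1 m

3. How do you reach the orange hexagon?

turn left 168°, forward 10.0 m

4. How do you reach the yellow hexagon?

turn right 169°, forward 11.4 m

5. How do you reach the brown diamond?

turn right 174°, forward 10.3 m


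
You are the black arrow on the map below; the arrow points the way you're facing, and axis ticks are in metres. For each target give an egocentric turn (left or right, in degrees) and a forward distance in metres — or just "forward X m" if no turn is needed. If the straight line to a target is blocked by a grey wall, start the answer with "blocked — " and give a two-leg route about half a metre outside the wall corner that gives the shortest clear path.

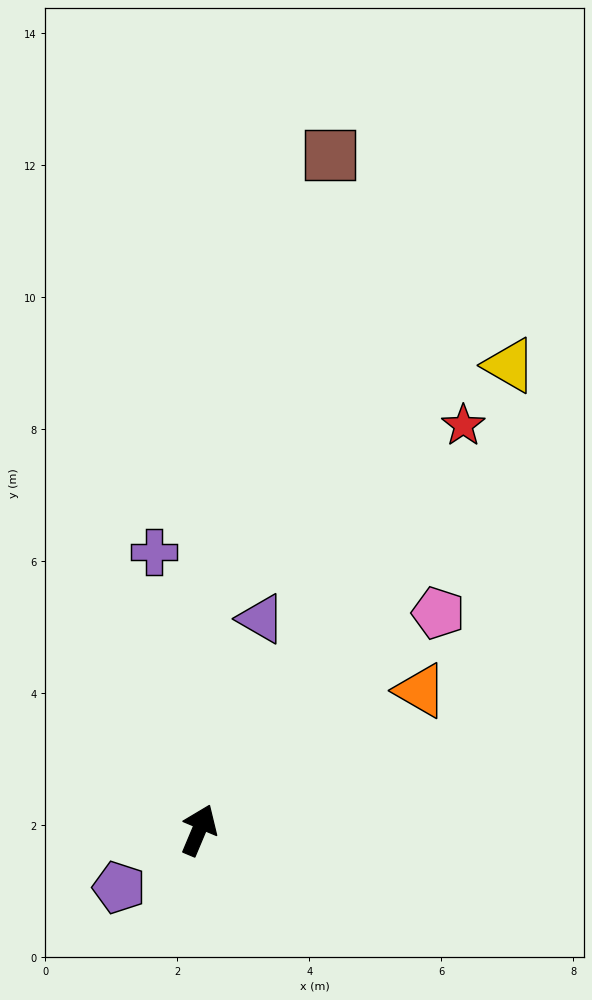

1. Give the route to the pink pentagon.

turn right 25°, forward 4.9 m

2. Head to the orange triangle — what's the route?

turn right 35°, forward 4.0 m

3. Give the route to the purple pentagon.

turn left 149°, forward 1.5 m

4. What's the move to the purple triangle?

turn left 6°, forward 3.3 m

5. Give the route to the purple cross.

turn left 32°, forward 4.3 m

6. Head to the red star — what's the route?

turn right 10°, forward 7.3 m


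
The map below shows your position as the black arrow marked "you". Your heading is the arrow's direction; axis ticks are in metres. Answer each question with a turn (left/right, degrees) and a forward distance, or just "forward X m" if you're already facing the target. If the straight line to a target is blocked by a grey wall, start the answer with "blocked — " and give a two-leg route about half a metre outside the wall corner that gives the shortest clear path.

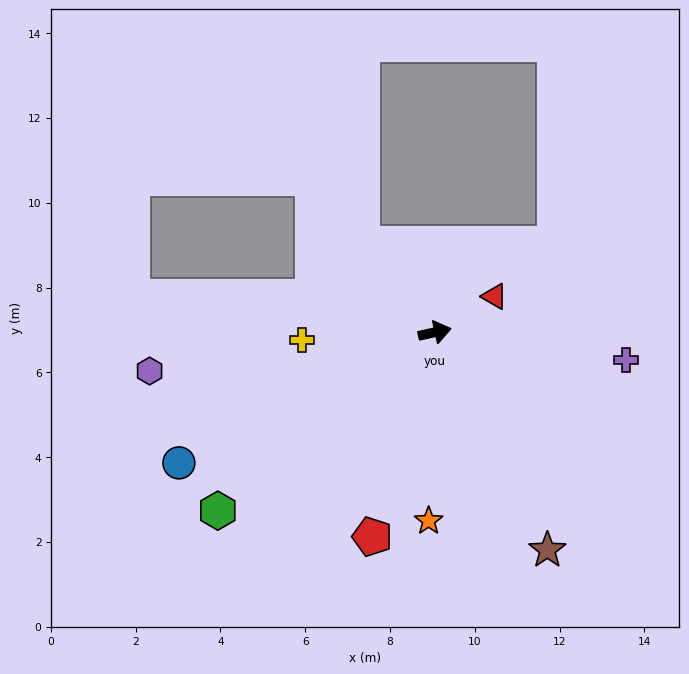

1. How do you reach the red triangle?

turn left 18°, forward 1.6 m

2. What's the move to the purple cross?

turn right 21°, forward 4.6 m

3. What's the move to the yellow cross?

turn left 171°, forward 3.1 m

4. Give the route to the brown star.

turn right 75°, forward 5.8 m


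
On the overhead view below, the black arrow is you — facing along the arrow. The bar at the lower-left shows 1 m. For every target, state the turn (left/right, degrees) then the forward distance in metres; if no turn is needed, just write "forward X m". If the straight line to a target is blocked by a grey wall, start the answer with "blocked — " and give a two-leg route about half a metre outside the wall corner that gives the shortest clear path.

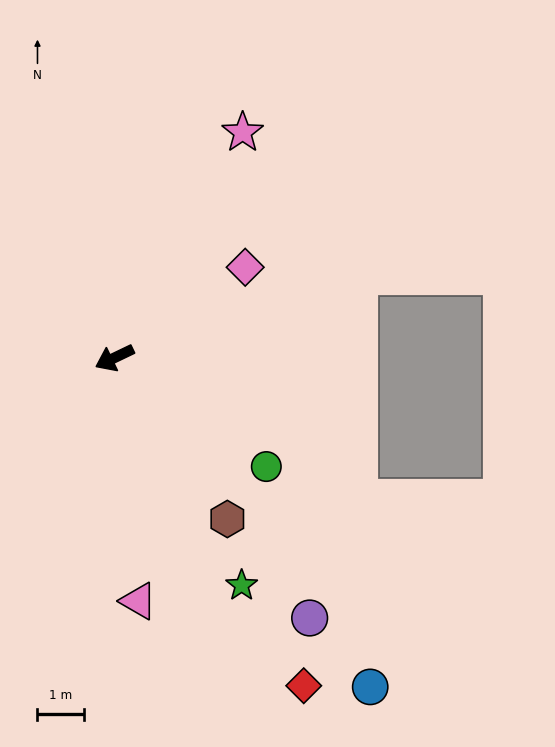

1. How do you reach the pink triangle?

turn left 70°, forward 5.3 m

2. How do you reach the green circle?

turn left 119°, forward 4.0 m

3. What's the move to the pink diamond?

turn right 171°, forward 3.4 m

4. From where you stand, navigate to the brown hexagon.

turn left 99°, forward 4.2 m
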